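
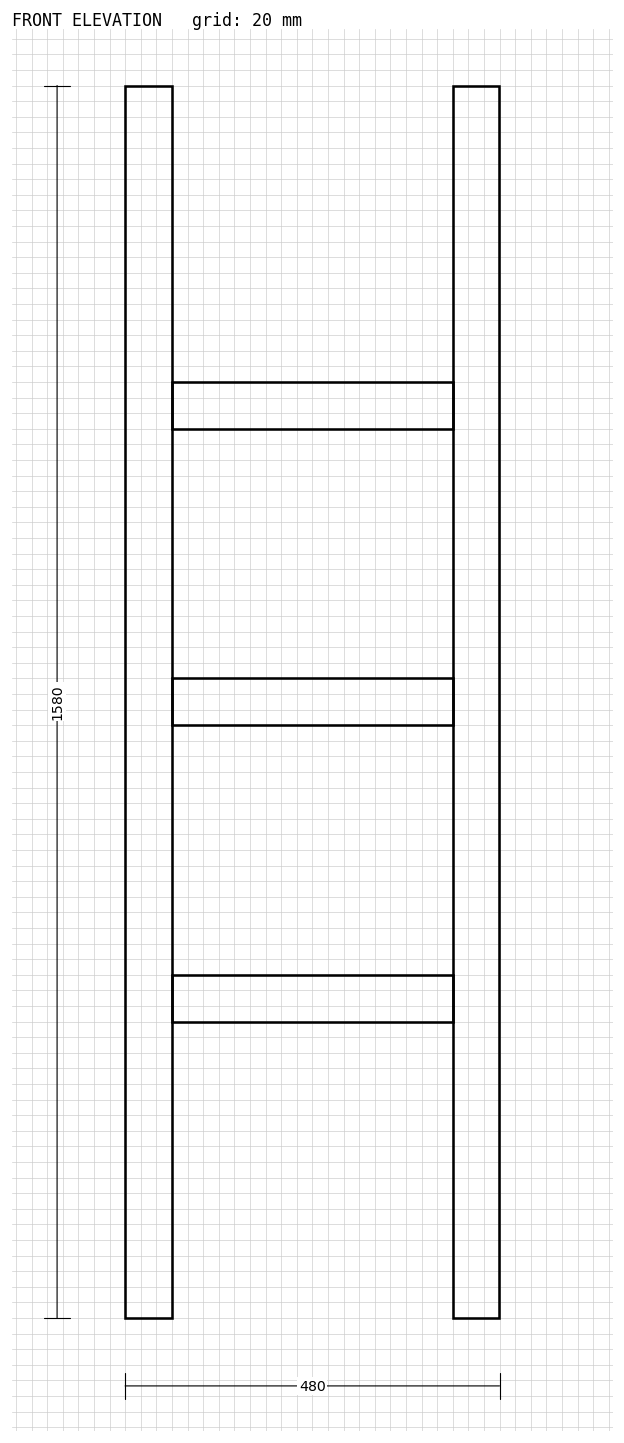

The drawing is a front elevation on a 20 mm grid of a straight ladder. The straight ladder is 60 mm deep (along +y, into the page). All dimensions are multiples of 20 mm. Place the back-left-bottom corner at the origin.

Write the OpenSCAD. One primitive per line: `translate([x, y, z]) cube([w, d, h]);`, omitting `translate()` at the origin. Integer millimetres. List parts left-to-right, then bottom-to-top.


cube([60, 60, 1580]);
translate([60, 0, 380]) cube([360, 60, 60]);
translate([60, 0, 760]) cube([360, 60, 60]);
translate([60, 0, 1140]) cube([360, 60, 60]);
translate([420, 0, 0]) cube([60, 60, 1580]);


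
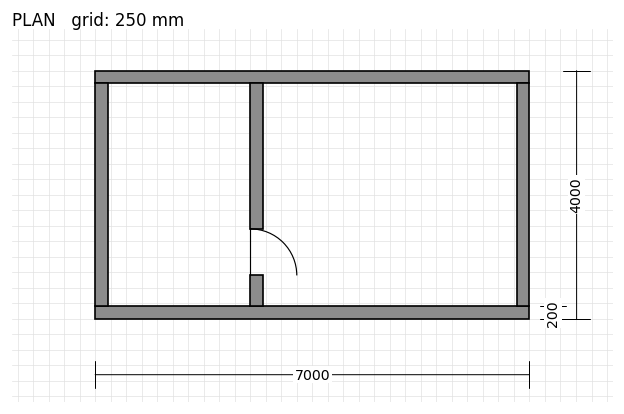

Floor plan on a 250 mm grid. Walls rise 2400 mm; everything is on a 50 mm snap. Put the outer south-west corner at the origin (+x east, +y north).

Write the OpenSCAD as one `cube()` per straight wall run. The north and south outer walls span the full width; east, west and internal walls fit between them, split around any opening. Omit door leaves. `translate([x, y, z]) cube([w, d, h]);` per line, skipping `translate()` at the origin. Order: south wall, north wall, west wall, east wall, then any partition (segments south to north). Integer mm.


cube([7000, 200, 2400]);
translate([0, 3800, 0]) cube([7000, 200, 2400]);
translate([0, 200, 0]) cube([200, 3600, 2400]);
translate([6800, 200, 0]) cube([200, 3600, 2400]);
translate([2500, 200, 0]) cube([200, 500, 2400]);
translate([2500, 1450, 0]) cube([200, 2350, 2400]);


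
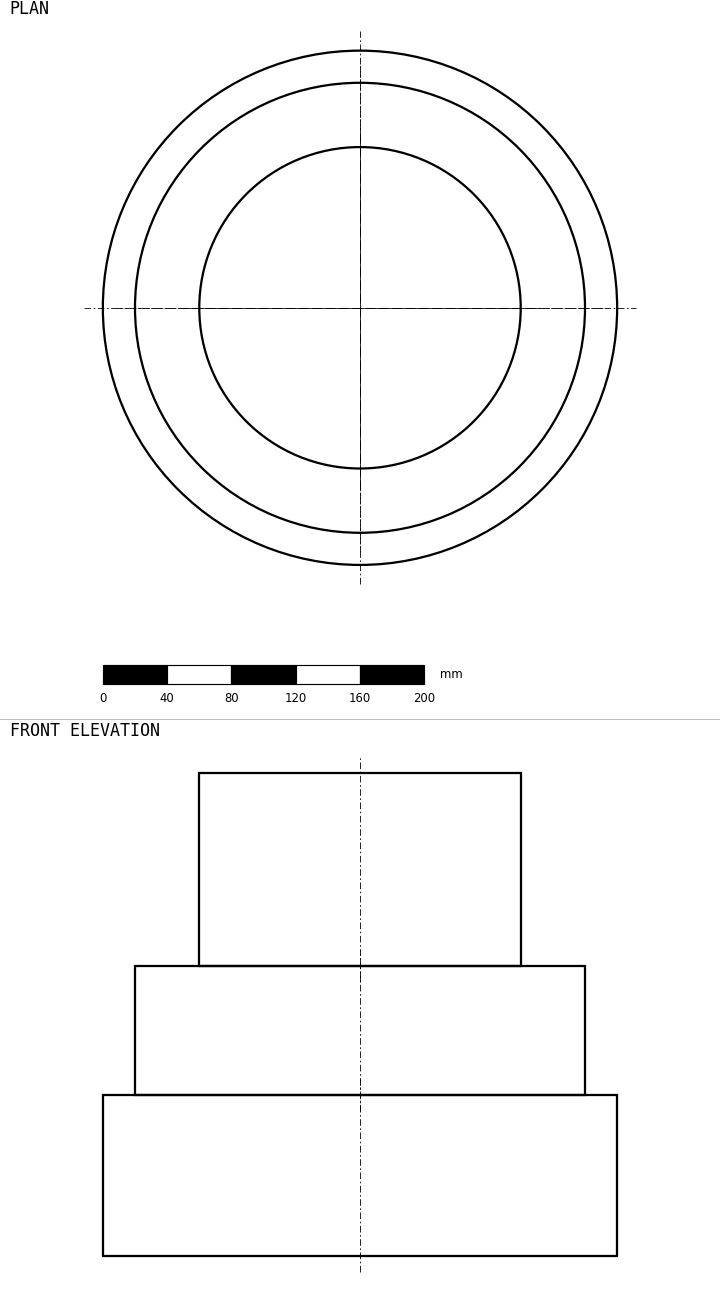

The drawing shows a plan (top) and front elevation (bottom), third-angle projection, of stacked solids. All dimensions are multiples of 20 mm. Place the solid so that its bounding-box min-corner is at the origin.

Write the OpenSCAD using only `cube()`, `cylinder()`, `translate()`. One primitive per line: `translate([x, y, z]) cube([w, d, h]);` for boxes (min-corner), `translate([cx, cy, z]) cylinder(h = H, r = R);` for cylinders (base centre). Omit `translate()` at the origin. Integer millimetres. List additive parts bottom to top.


translate([160, 160, 0]) cylinder(h = 100, r = 160);
translate([160, 160, 100]) cylinder(h = 80, r = 140);
translate([160, 160, 180]) cylinder(h = 120, r = 100);


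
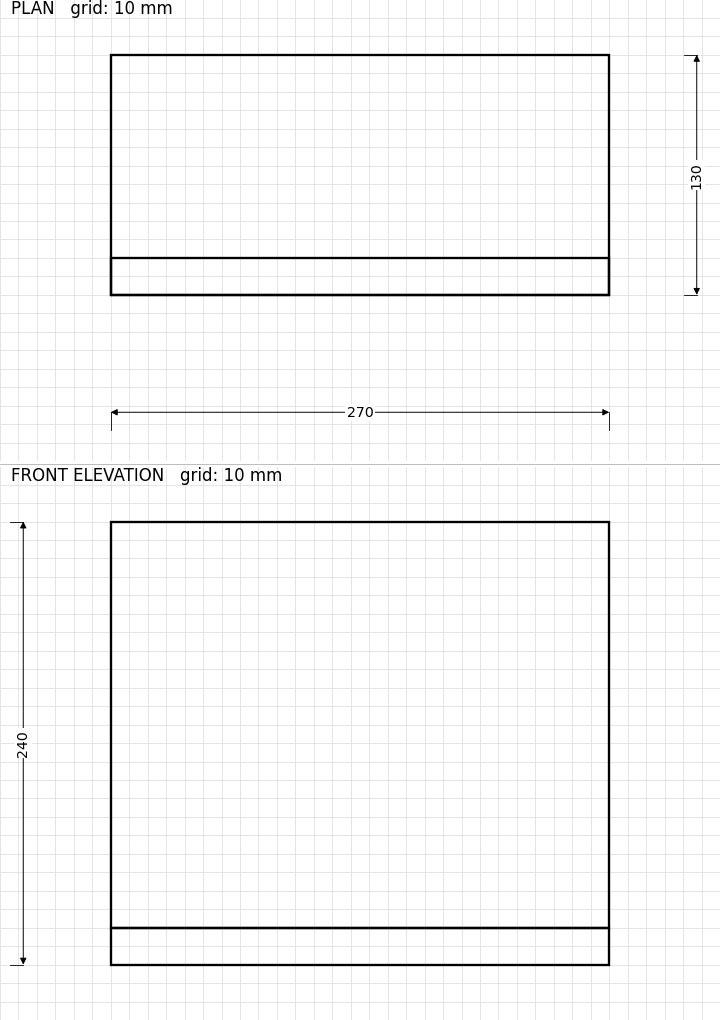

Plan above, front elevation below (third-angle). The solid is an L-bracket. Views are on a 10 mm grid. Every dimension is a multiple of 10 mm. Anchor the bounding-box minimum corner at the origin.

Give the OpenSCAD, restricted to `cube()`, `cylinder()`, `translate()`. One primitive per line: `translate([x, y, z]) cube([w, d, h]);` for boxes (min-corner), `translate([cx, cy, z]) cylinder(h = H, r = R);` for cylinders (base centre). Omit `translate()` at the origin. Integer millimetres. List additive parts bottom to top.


cube([270, 130, 20]);
translate([0, 0, 20]) cube([270, 20, 220]);


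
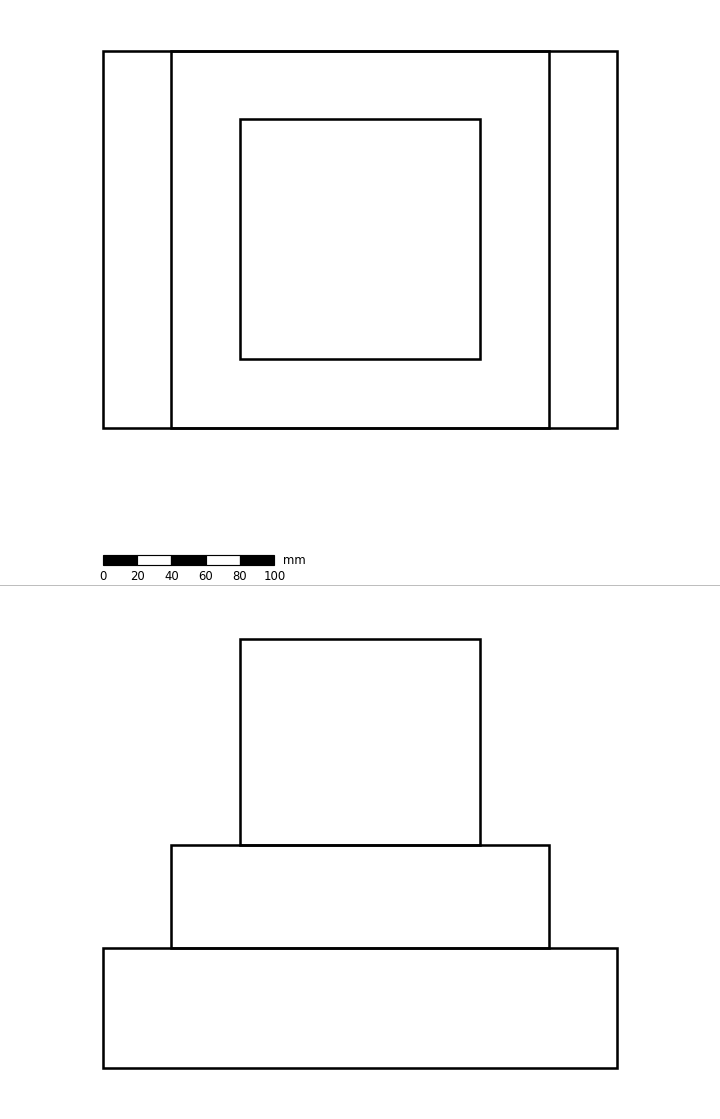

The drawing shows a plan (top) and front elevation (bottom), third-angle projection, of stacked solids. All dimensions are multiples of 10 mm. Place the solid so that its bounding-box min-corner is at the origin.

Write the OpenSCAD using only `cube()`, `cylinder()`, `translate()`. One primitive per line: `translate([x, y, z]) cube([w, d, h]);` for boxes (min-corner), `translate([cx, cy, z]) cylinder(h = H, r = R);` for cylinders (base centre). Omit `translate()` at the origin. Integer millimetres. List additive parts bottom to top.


cube([300, 220, 70]);
translate([40, 0, 70]) cube([220, 220, 60]);
translate([80, 40, 130]) cube([140, 140, 120]);


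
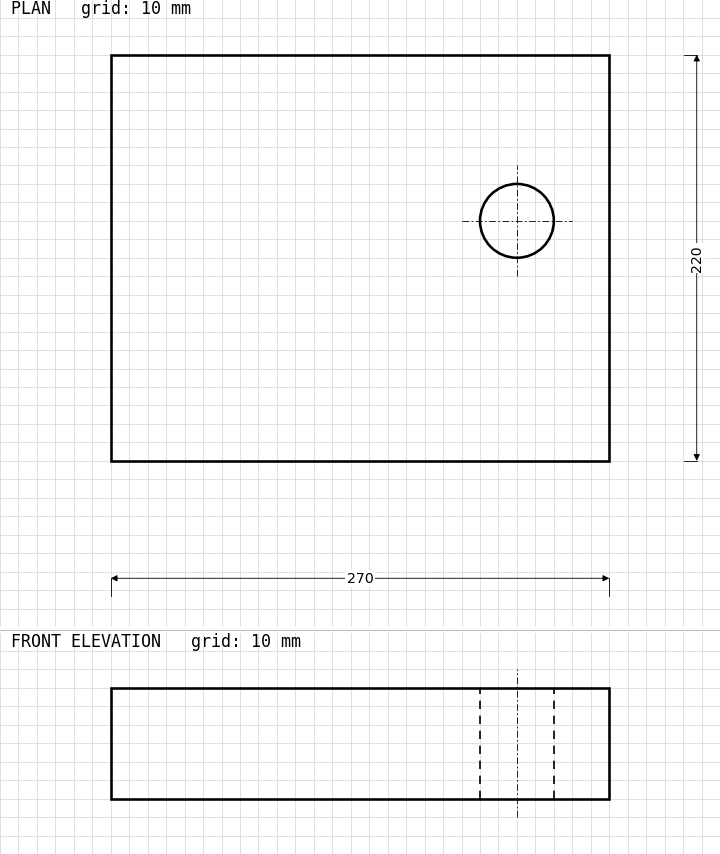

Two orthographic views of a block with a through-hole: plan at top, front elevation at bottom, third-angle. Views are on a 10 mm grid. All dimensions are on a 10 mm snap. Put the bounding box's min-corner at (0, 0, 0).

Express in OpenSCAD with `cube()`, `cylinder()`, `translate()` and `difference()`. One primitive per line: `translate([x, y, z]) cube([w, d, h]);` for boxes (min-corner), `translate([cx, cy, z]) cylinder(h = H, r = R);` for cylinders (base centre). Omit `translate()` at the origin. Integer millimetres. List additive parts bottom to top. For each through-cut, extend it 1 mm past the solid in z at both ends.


difference() {
  cube([270, 220, 60]);
  translate([220, 130, -1]) cylinder(h = 62, r = 20);
}


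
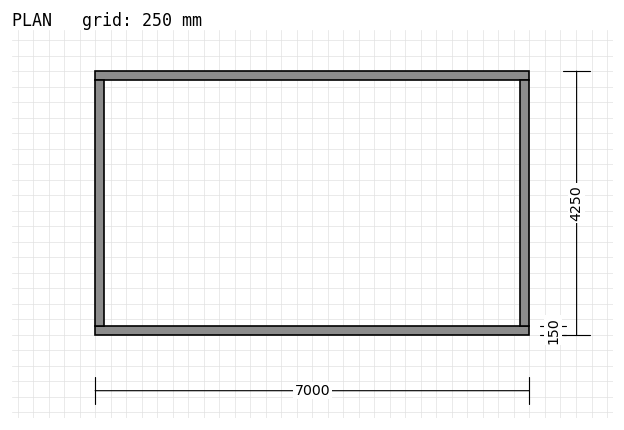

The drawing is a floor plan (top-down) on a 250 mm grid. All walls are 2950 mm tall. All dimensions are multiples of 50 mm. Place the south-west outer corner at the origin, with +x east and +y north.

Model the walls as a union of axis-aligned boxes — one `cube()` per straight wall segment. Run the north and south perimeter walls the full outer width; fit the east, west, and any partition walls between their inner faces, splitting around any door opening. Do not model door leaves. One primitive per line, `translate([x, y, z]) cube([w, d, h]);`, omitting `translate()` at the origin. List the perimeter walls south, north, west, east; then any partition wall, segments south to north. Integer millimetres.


cube([7000, 150, 2950]);
translate([0, 4100, 0]) cube([7000, 150, 2950]);
translate([0, 150, 0]) cube([150, 3950, 2950]);
translate([6850, 150, 0]) cube([150, 3950, 2950]);


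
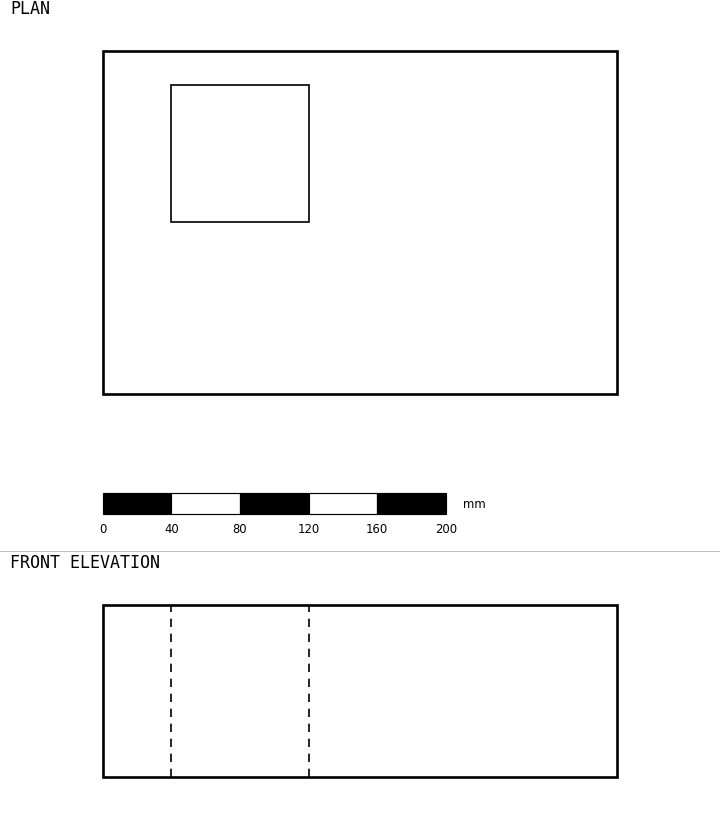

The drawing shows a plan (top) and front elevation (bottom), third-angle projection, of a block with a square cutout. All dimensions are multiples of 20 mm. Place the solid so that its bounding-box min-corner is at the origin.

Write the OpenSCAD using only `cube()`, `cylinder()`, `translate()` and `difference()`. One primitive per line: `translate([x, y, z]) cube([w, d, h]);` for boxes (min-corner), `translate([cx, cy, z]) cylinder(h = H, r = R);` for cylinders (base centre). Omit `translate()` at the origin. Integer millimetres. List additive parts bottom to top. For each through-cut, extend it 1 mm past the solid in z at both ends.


difference() {
  cube([300, 200, 100]);
  translate([40, 100, -1]) cube([80, 80, 102]);
}


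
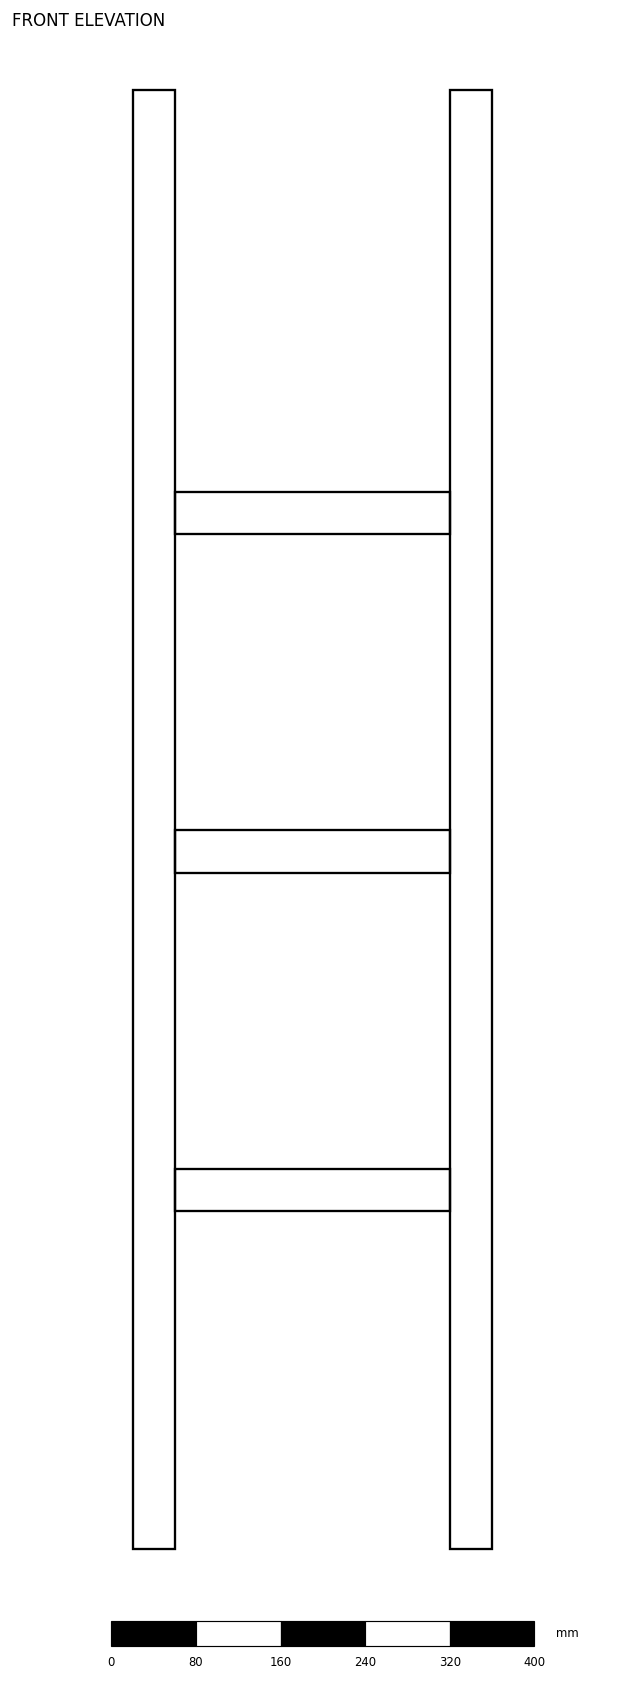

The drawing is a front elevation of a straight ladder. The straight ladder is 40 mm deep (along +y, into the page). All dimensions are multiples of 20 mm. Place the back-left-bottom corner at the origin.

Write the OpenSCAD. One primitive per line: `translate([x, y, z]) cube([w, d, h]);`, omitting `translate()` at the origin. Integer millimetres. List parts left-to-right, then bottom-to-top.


cube([40, 40, 1380]);
translate([40, 0, 320]) cube([260, 40, 40]);
translate([40, 0, 640]) cube([260, 40, 40]);
translate([40, 0, 960]) cube([260, 40, 40]);
translate([300, 0, 0]) cube([40, 40, 1380]);


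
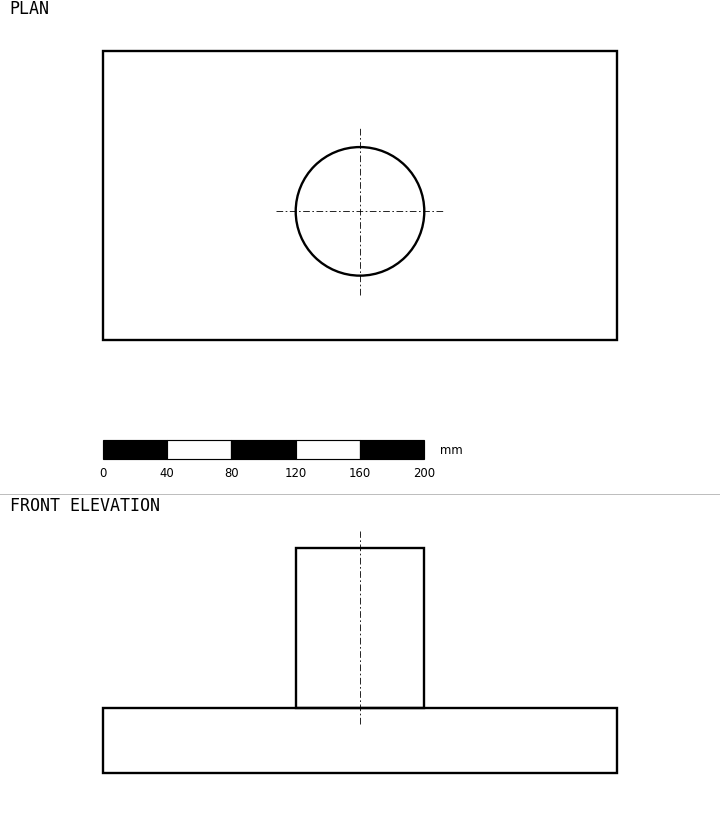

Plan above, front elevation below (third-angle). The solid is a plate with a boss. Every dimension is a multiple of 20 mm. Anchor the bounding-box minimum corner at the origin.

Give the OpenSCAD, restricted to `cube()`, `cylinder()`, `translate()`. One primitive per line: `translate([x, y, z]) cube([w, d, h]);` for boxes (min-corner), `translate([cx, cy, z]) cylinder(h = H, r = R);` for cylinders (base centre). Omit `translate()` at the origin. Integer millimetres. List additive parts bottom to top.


cube([320, 180, 40]);
translate([160, 80, 40]) cylinder(h = 100, r = 40);


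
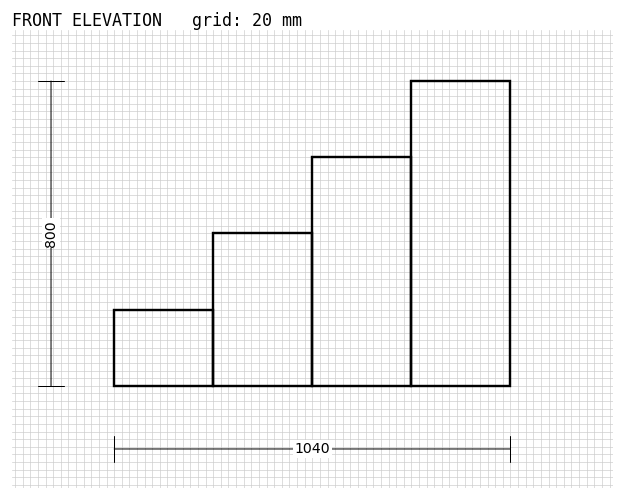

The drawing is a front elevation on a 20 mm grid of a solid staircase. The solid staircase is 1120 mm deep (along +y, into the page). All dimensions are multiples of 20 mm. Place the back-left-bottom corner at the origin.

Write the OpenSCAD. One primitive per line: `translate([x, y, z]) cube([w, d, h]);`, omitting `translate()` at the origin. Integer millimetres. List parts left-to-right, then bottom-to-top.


cube([260, 1120, 200]);
translate([260, 0, 0]) cube([260, 1120, 400]);
translate([520, 0, 0]) cube([260, 1120, 600]);
translate([780, 0, 0]) cube([260, 1120, 800]);


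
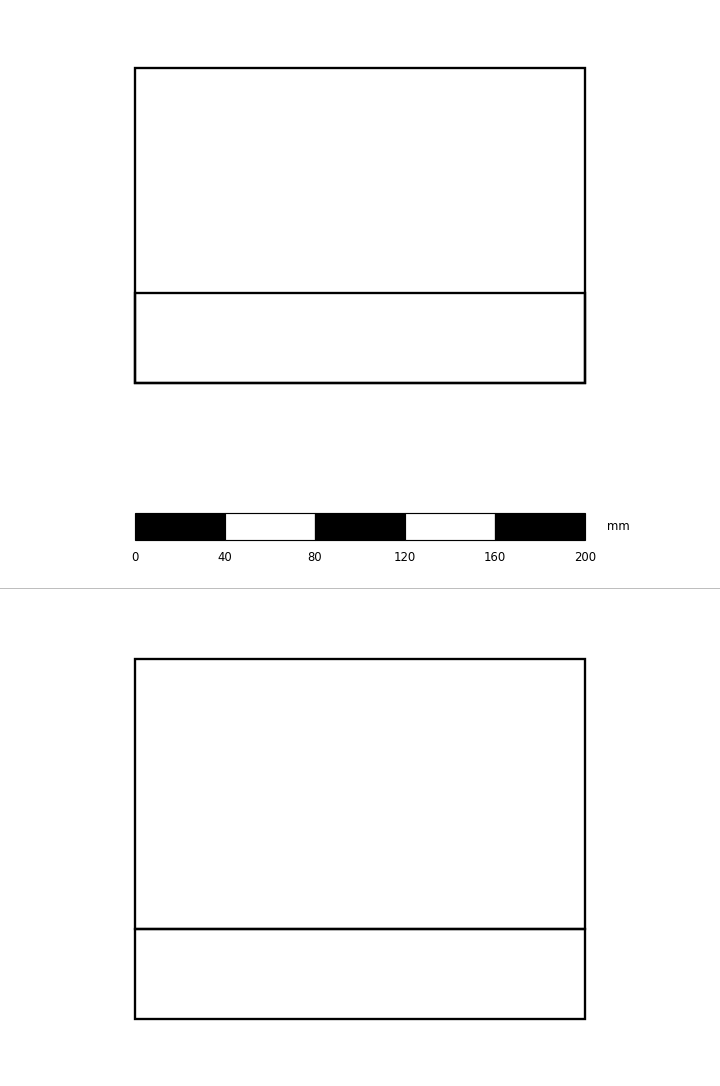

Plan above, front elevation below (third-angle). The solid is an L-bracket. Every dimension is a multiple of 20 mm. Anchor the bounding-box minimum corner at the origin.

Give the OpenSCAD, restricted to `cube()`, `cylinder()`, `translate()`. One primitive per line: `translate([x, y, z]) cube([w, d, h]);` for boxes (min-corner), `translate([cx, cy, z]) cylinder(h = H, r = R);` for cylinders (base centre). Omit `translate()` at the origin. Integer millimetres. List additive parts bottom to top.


cube([200, 140, 40]);
translate([0, 0, 40]) cube([200, 40, 120]);


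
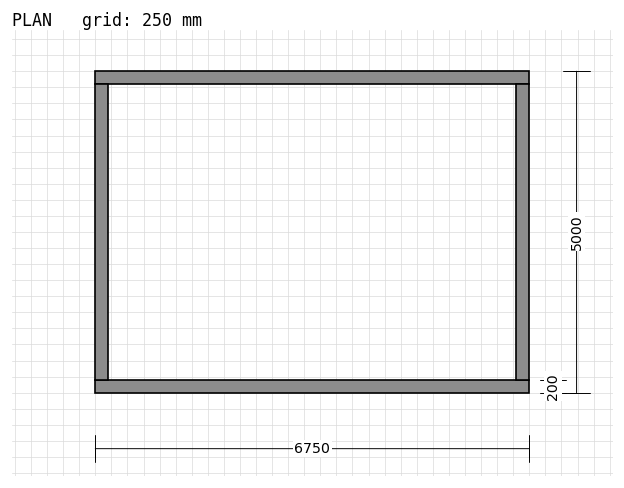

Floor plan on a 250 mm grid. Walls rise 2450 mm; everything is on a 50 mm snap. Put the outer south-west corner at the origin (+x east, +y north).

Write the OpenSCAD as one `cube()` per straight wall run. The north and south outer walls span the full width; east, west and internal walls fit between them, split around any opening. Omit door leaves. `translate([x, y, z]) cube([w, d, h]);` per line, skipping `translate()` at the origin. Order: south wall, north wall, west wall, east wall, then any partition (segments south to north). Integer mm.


cube([6750, 200, 2450]);
translate([0, 4800, 0]) cube([6750, 200, 2450]);
translate([0, 200, 0]) cube([200, 4600, 2450]);
translate([6550, 200, 0]) cube([200, 4600, 2450]);


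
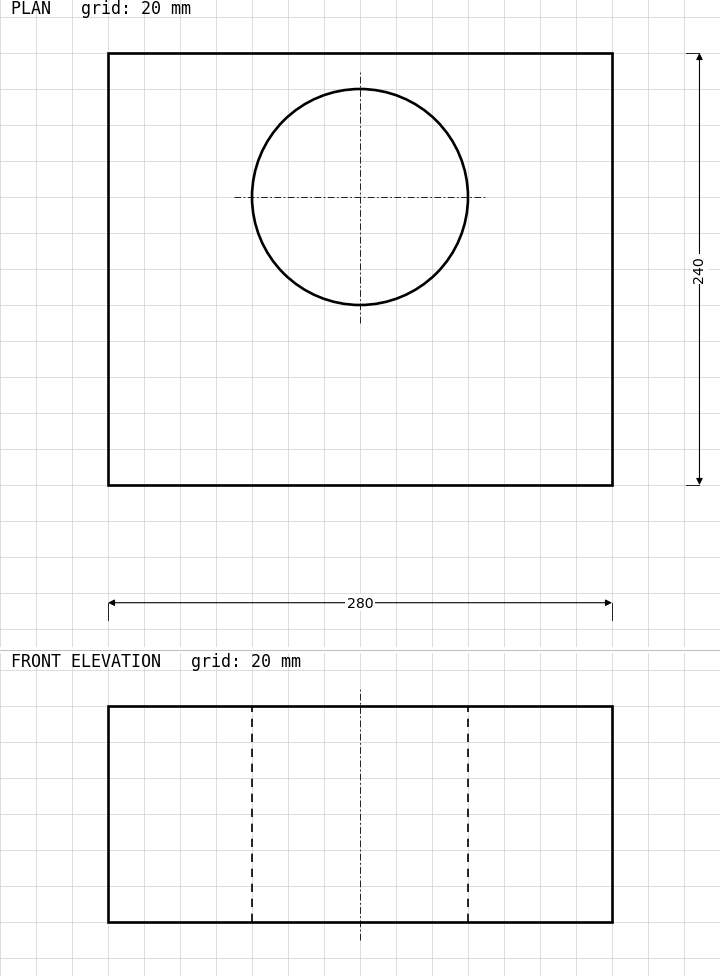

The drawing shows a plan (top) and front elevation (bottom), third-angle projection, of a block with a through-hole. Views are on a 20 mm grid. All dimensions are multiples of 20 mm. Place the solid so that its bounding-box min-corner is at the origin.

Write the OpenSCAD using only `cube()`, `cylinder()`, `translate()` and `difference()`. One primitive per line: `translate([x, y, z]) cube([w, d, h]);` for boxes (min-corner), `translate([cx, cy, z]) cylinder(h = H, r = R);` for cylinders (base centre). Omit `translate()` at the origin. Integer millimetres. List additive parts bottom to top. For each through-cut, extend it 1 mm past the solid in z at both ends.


difference() {
  cube([280, 240, 120]);
  translate([140, 160, -1]) cylinder(h = 122, r = 60);
}


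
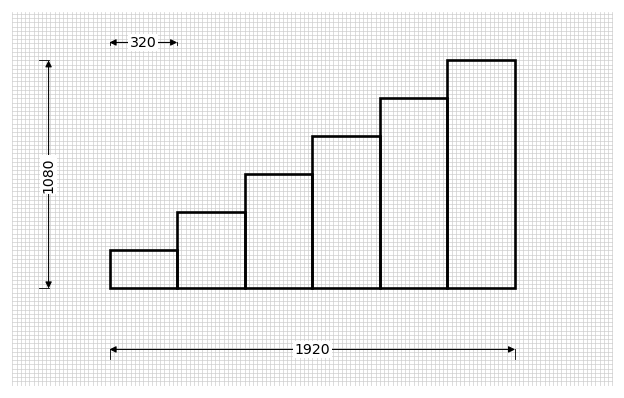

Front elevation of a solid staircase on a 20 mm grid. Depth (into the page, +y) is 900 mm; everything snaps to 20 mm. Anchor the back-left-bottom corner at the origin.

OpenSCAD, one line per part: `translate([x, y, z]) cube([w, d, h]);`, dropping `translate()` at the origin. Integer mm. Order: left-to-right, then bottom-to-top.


cube([320, 900, 180]);
translate([320, 0, 0]) cube([320, 900, 360]);
translate([640, 0, 0]) cube([320, 900, 540]);
translate([960, 0, 0]) cube([320, 900, 720]);
translate([1280, 0, 0]) cube([320, 900, 900]);
translate([1600, 0, 0]) cube([320, 900, 1080]);


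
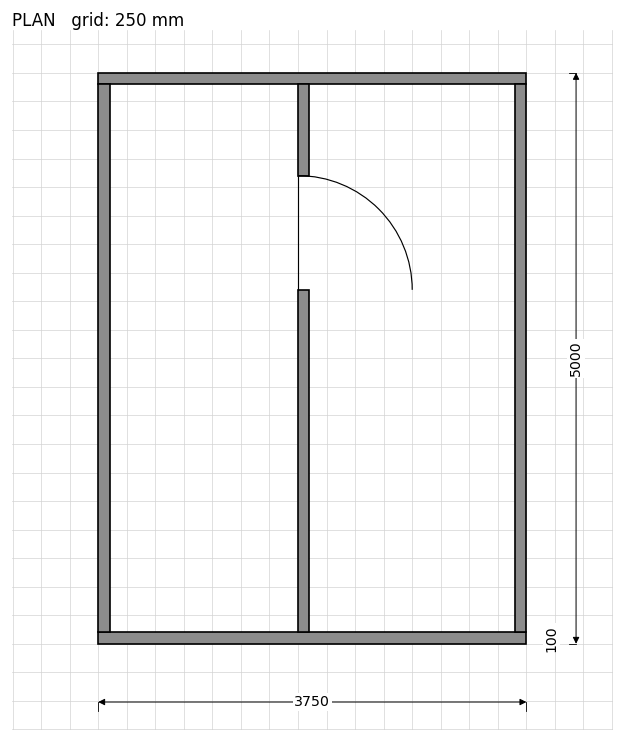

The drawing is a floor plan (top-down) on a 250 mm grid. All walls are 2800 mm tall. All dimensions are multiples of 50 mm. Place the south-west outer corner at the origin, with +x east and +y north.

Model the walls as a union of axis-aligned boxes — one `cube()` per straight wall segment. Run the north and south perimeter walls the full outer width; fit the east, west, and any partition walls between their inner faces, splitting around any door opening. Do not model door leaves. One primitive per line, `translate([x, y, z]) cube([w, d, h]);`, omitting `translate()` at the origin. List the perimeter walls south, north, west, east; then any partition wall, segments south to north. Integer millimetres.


cube([3750, 100, 2800]);
translate([0, 4900, 0]) cube([3750, 100, 2800]);
translate([0, 100, 0]) cube([100, 4800, 2800]);
translate([3650, 100, 0]) cube([100, 4800, 2800]);
translate([1750, 100, 0]) cube([100, 3000, 2800]);
translate([1750, 4100, 0]) cube([100, 800, 2800]);


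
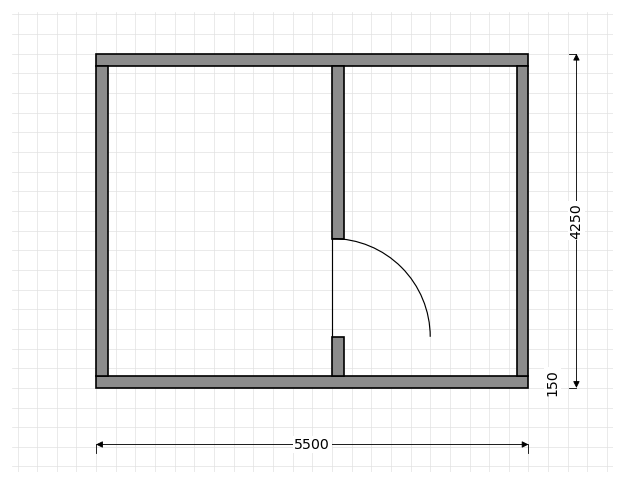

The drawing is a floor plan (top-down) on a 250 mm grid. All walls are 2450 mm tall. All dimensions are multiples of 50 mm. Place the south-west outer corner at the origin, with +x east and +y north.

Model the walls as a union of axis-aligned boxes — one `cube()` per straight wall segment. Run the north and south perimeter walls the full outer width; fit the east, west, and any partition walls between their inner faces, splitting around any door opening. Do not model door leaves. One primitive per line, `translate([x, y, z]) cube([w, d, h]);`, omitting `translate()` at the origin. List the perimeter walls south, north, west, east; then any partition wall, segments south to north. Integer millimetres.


cube([5500, 150, 2450]);
translate([0, 4100, 0]) cube([5500, 150, 2450]);
translate([0, 150, 0]) cube([150, 3950, 2450]);
translate([5350, 150, 0]) cube([150, 3950, 2450]);
translate([3000, 150, 0]) cube([150, 500, 2450]);
translate([3000, 1900, 0]) cube([150, 2200, 2450]);


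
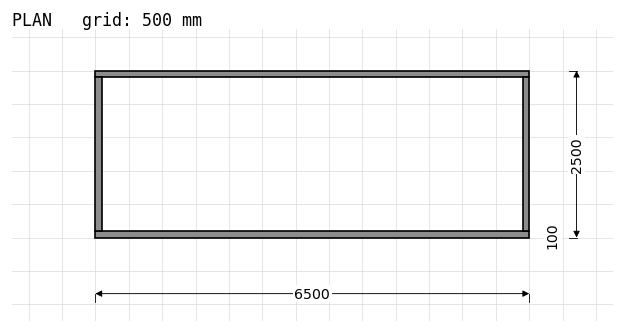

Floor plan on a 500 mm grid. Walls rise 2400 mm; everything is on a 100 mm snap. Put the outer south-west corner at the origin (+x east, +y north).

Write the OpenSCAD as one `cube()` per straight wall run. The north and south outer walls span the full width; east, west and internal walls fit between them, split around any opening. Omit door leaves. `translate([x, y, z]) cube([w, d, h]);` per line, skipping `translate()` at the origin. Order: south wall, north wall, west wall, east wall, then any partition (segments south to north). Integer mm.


cube([6500, 100, 2400]);
translate([0, 2400, 0]) cube([6500, 100, 2400]);
translate([0, 100, 0]) cube([100, 2300, 2400]);
translate([6400, 100, 0]) cube([100, 2300, 2400]);


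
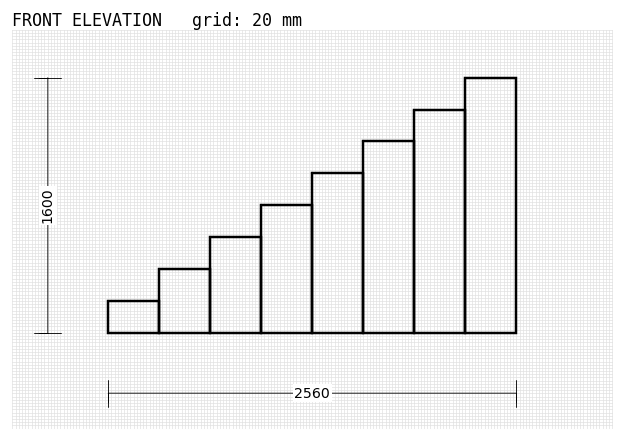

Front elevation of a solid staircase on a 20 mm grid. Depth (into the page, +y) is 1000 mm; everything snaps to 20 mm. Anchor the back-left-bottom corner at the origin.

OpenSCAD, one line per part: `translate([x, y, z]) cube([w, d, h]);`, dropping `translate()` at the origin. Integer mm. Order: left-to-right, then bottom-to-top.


cube([320, 1000, 200]);
translate([320, 0, 0]) cube([320, 1000, 400]);
translate([640, 0, 0]) cube([320, 1000, 600]);
translate([960, 0, 0]) cube([320, 1000, 800]);
translate([1280, 0, 0]) cube([320, 1000, 1000]);
translate([1600, 0, 0]) cube([320, 1000, 1200]);
translate([1920, 0, 0]) cube([320, 1000, 1400]);
translate([2240, 0, 0]) cube([320, 1000, 1600]);


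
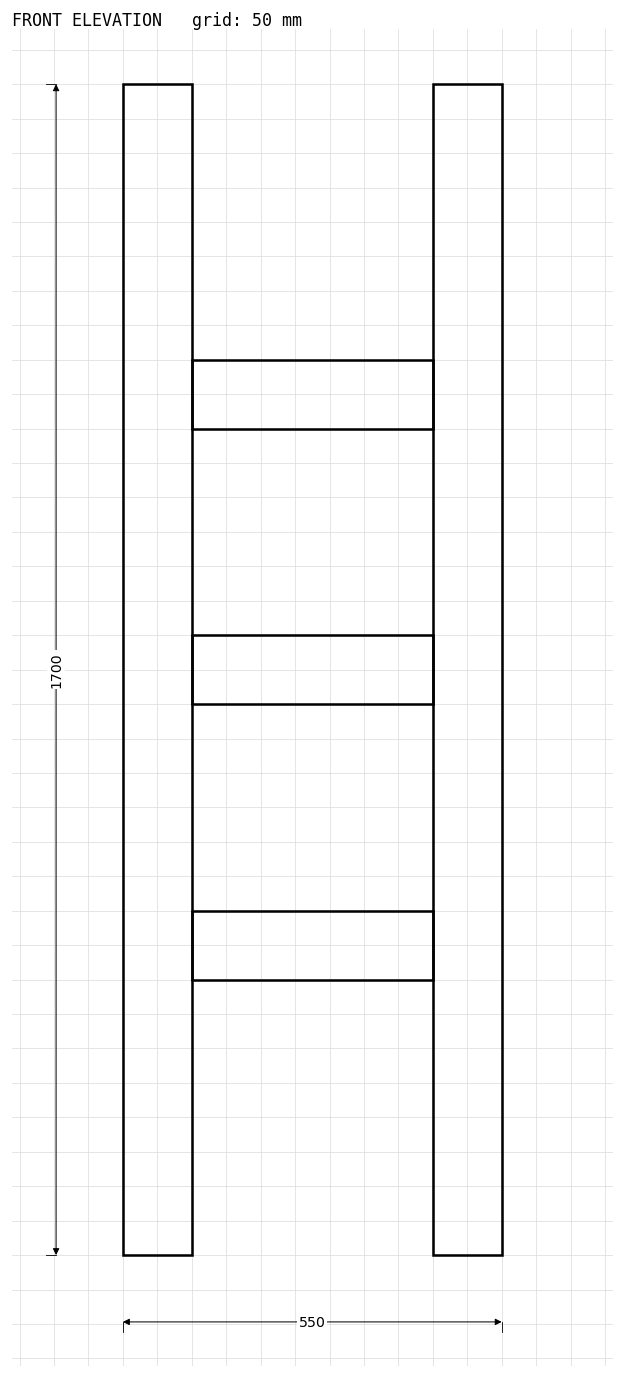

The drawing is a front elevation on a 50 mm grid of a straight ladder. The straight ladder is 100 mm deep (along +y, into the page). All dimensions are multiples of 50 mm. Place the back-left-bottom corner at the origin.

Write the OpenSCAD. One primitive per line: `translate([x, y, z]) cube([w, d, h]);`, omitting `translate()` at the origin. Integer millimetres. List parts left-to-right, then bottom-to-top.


cube([100, 100, 1700]);
translate([100, 0, 400]) cube([350, 100, 100]);
translate([100, 0, 800]) cube([350, 100, 100]);
translate([100, 0, 1200]) cube([350, 100, 100]);
translate([450, 0, 0]) cube([100, 100, 1700]);


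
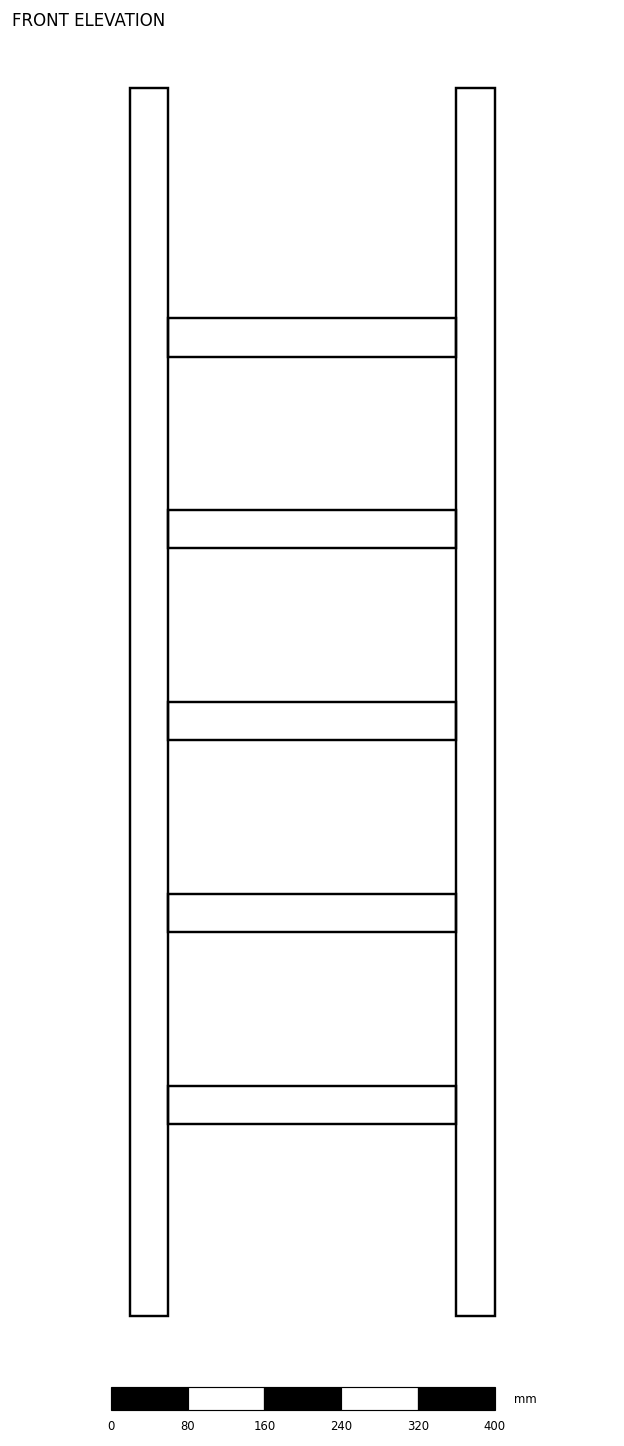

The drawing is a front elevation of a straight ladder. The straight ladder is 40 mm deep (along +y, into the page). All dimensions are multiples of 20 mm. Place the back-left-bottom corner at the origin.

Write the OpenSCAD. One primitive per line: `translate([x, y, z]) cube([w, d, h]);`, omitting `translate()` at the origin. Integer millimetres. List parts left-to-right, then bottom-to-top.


cube([40, 40, 1280]);
translate([40, 0, 200]) cube([300, 40, 40]);
translate([40, 0, 400]) cube([300, 40, 40]);
translate([40, 0, 600]) cube([300, 40, 40]);
translate([40, 0, 800]) cube([300, 40, 40]);
translate([40, 0, 1000]) cube([300, 40, 40]);
translate([340, 0, 0]) cube([40, 40, 1280]);


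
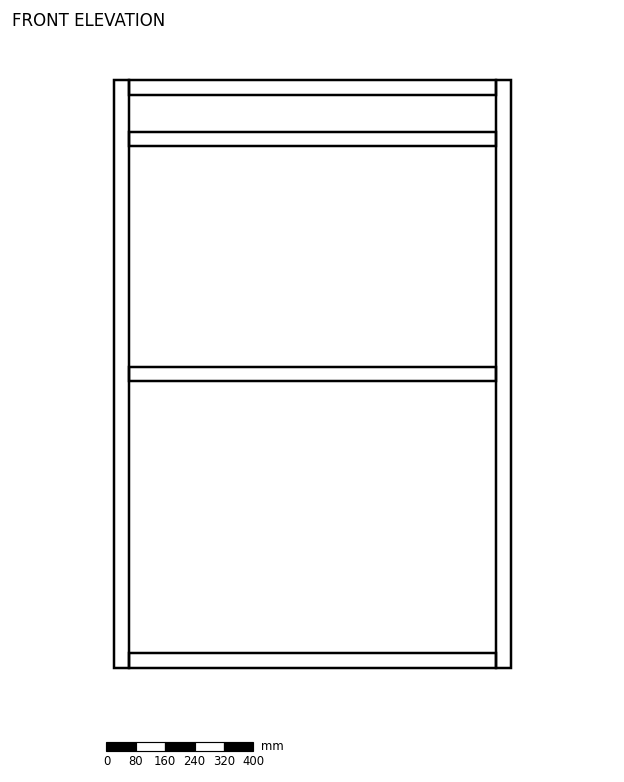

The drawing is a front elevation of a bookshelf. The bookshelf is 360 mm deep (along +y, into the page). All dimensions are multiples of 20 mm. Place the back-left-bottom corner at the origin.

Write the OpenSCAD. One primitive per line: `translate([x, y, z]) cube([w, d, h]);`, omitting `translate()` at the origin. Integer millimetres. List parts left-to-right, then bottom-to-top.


cube([40, 360, 1600]);
translate([40, 0, 0]) cube([1000, 360, 40]);
translate([40, 0, 780]) cube([1000, 360, 40]);
translate([40, 0, 1420]) cube([1000, 360, 40]);
translate([40, 0, 1560]) cube([1000, 360, 40]);
translate([1040, 0, 0]) cube([40, 360, 1600]);


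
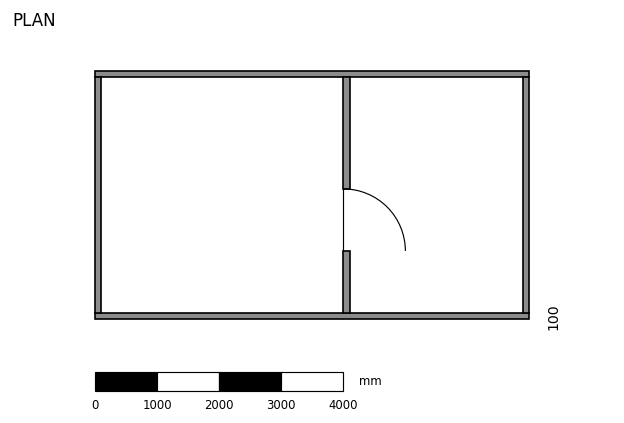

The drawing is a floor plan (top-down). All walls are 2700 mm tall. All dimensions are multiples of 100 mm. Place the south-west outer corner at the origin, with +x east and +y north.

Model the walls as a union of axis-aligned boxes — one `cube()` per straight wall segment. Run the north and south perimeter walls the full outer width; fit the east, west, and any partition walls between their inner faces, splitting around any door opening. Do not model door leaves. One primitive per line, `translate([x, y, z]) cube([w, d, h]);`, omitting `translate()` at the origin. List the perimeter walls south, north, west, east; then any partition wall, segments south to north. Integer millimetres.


cube([7000, 100, 2700]);
translate([0, 3900, 0]) cube([7000, 100, 2700]);
translate([0, 100, 0]) cube([100, 3800, 2700]);
translate([6900, 100, 0]) cube([100, 3800, 2700]);
translate([4000, 100, 0]) cube([100, 1000, 2700]);
translate([4000, 2100, 0]) cube([100, 1800, 2700]);


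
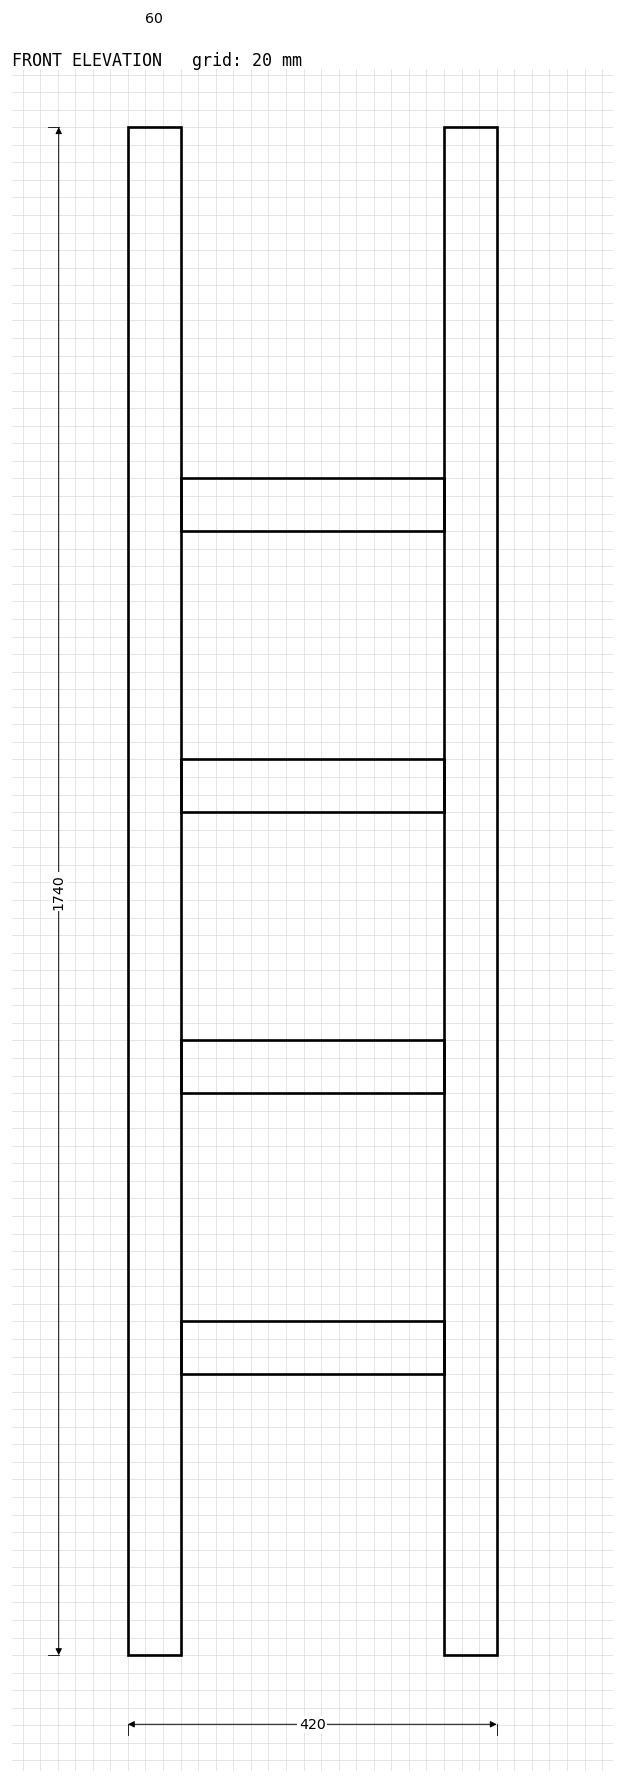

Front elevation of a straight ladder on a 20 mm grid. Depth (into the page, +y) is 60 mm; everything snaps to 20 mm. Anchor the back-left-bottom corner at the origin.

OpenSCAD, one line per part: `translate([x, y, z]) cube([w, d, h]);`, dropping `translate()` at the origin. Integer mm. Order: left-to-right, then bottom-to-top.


cube([60, 60, 1740]);
translate([60, 0, 320]) cube([300, 60, 60]);
translate([60, 0, 640]) cube([300, 60, 60]);
translate([60, 0, 960]) cube([300, 60, 60]);
translate([60, 0, 1280]) cube([300, 60, 60]);
translate([360, 0, 0]) cube([60, 60, 1740]);


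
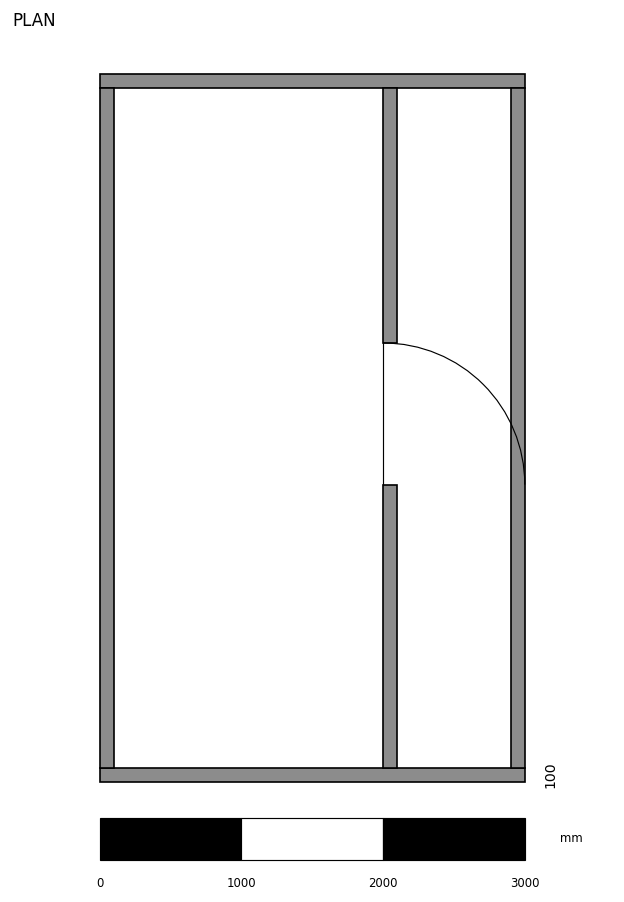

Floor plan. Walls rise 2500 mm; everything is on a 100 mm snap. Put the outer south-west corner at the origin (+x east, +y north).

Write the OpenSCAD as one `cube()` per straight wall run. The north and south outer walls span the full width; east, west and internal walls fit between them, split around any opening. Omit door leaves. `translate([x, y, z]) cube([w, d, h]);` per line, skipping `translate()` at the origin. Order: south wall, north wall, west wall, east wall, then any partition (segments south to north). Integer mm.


cube([3000, 100, 2500]);
translate([0, 4900, 0]) cube([3000, 100, 2500]);
translate([0, 100, 0]) cube([100, 4800, 2500]);
translate([2900, 100, 0]) cube([100, 4800, 2500]);
translate([2000, 100, 0]) cube([100, 2000, 2500]);
translate([2000, 3100, 0]) cube([100, 1800, 2500]);


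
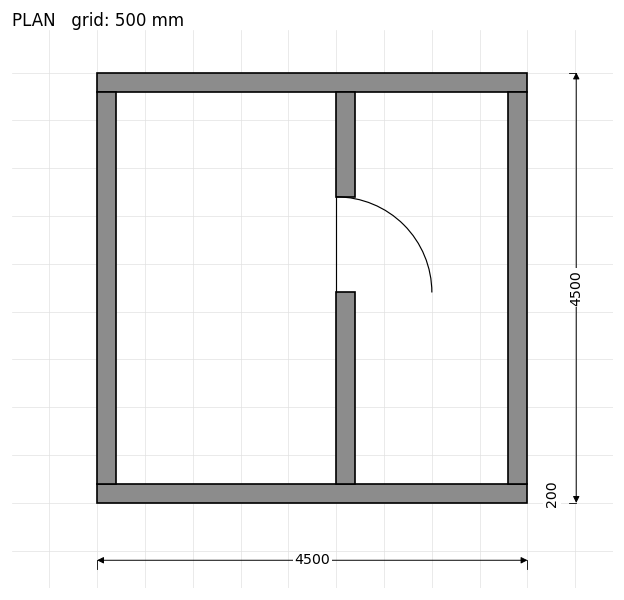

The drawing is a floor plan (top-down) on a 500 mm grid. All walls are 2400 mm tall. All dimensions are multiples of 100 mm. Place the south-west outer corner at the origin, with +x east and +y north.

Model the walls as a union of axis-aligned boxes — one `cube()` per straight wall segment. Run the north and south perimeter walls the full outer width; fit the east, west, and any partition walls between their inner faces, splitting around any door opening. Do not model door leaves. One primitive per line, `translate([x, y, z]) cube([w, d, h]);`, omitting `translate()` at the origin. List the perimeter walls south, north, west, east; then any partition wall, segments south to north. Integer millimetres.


cube([4500, 200, 2400]);
translate([0, 4300, 0]) cube([4500, 200, 2400]);
translate([0, 200, 0]) cube([200, 4100, 2400]);
translate([4300, 200, 0]) cube([200, 4100, 2400]);
translate([2500, 200, 0]) cube([200, 2000, 2400]);
translate([2500, 3200, 0]) cube([200, 1100, 2400]);


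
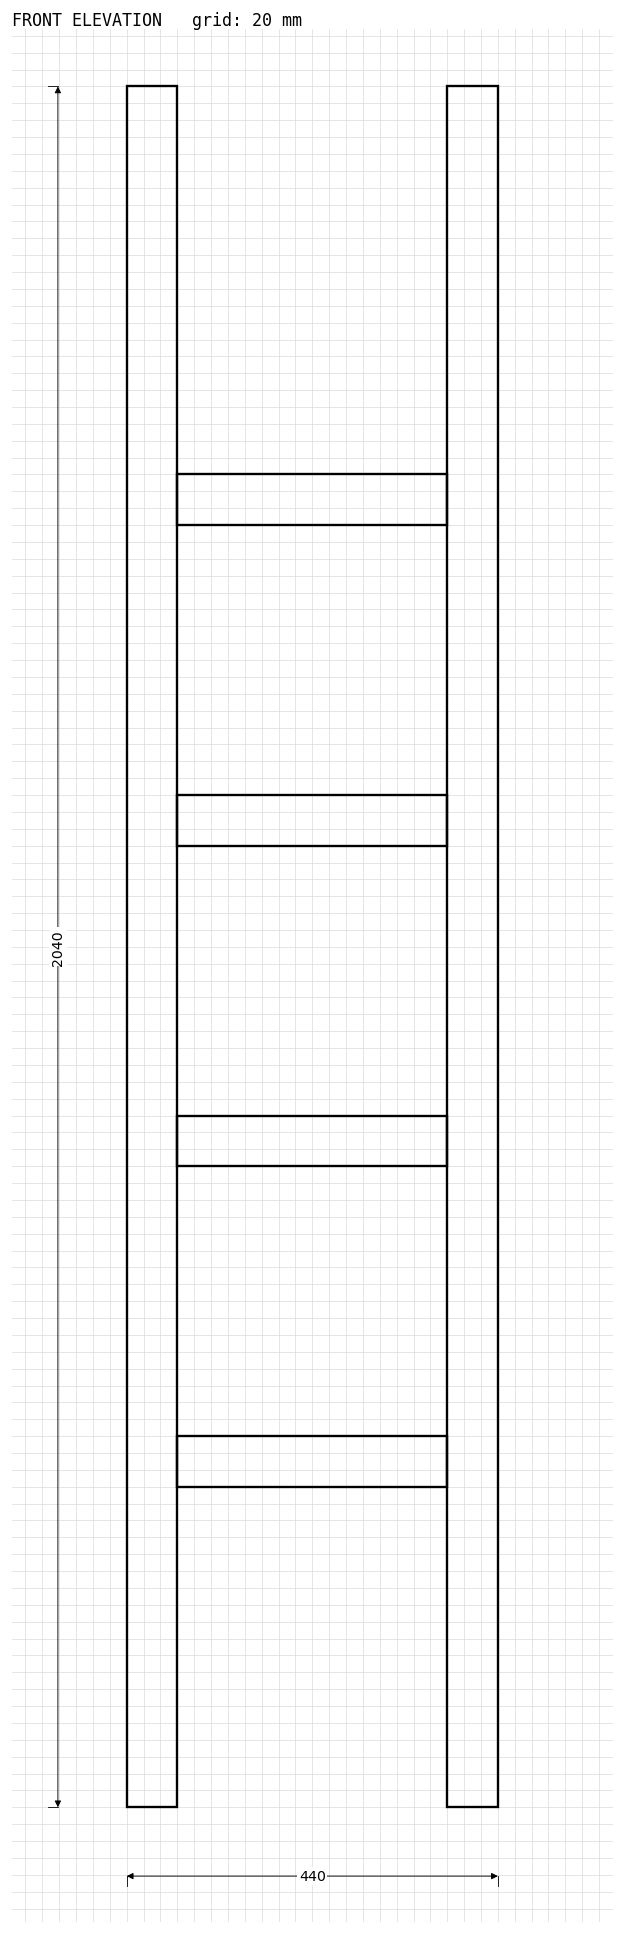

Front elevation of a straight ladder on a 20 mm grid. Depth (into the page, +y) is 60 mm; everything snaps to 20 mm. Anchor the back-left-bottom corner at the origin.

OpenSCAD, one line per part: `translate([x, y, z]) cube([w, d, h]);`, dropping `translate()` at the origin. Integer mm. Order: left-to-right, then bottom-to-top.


cube([60, 60, 2040]);
translate([60, 0, 380]) cube([320, 60, 60]);
translate([60, 0, 760]) cube([320, 60, 60]);
translate([60, 0, 1140]) cube([320, 60, 60]);
translate([60, 0, 1520]) cube([320, 60, 60]);
translate([380, 0, 0]) cube([60, 60, 2040]);


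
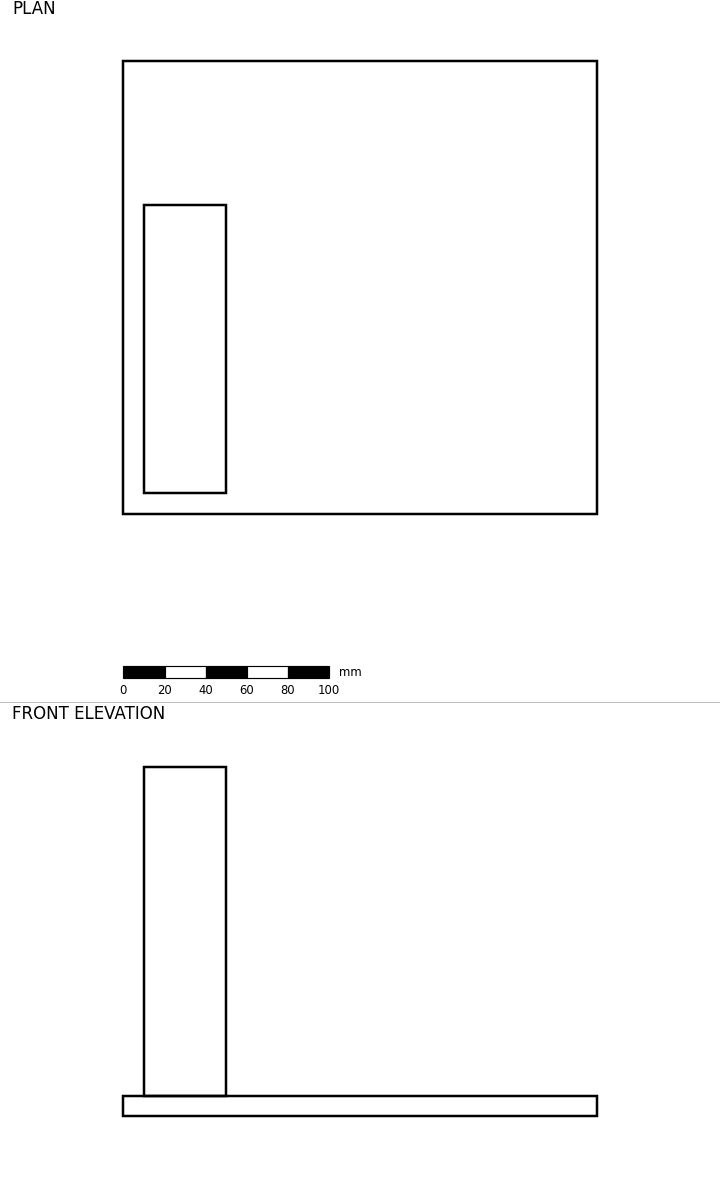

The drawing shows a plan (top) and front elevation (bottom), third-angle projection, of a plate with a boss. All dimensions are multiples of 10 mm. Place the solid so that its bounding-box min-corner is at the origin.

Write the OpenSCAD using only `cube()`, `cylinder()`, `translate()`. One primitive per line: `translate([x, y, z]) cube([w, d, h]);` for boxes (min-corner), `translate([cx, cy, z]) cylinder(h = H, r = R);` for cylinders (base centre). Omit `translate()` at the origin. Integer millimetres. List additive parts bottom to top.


cube([230, 220, 10]);
translate([10, 10, 10]) cube([40, 140, 160]);


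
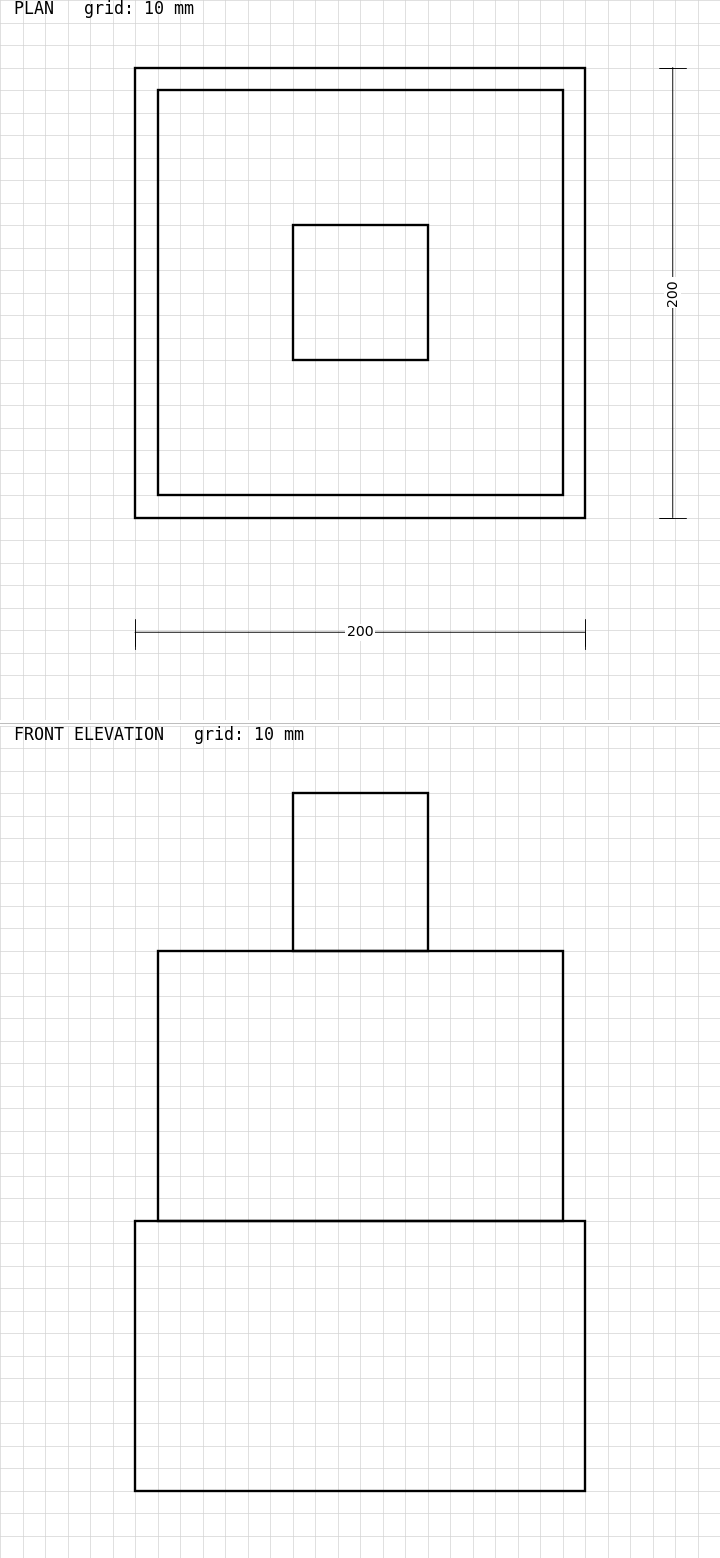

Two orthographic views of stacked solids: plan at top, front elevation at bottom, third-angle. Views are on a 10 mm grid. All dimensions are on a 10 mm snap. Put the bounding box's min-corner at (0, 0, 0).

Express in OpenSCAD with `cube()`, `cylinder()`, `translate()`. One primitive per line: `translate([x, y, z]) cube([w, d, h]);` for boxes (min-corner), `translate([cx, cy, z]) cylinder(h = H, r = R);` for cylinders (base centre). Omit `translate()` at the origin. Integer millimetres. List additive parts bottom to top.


cube([200, 200, 120]);
translate([10, 10, 120]) cube([180, 180, 120]);
translate([70, 70, 240]) cube([60, 60, 70]);


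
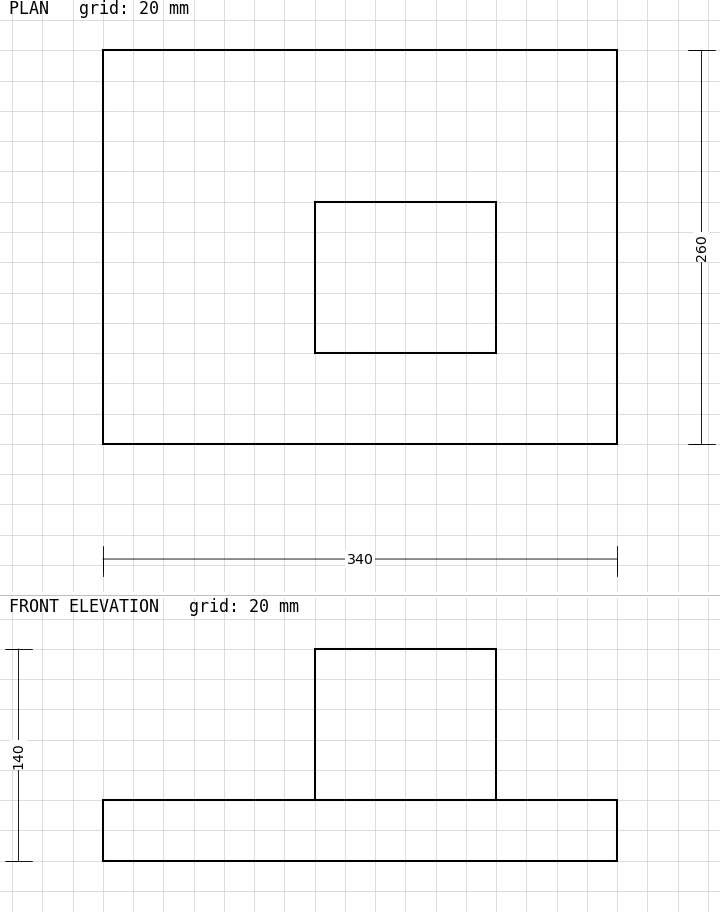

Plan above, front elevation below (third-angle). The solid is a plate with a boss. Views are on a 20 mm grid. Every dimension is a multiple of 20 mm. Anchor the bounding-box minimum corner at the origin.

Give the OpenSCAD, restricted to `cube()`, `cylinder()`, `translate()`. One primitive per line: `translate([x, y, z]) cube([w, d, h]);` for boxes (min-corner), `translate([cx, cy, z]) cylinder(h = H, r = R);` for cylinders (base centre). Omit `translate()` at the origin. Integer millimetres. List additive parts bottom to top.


cube([340, 260, 40]);
translate([140, 60, 40]) cube([120, 100, 100]);


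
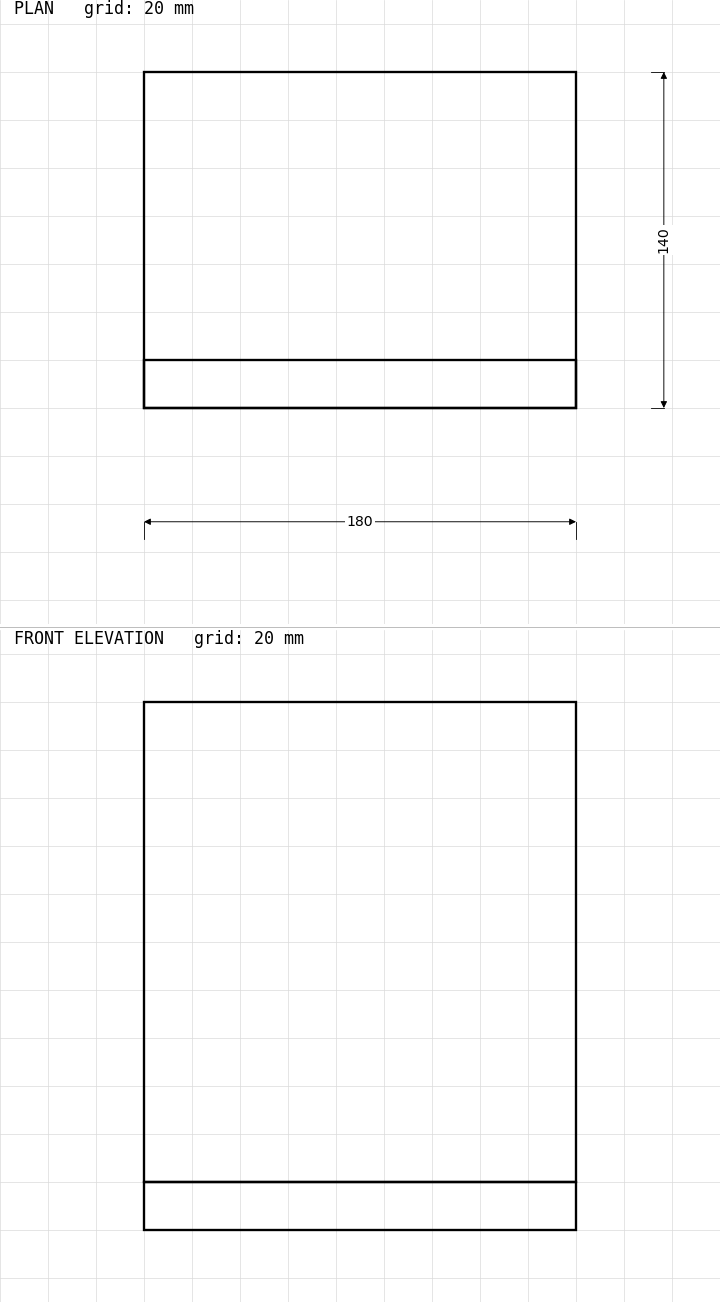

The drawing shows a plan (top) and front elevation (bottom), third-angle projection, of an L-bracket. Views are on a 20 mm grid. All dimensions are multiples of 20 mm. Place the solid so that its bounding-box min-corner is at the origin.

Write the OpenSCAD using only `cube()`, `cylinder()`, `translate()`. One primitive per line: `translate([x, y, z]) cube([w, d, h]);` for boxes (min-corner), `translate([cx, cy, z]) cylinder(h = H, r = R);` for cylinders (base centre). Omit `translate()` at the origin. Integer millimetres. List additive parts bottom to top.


cube([180, 140, 20]);
translate([0, 0, 20]) cube([180, 20, 200]);


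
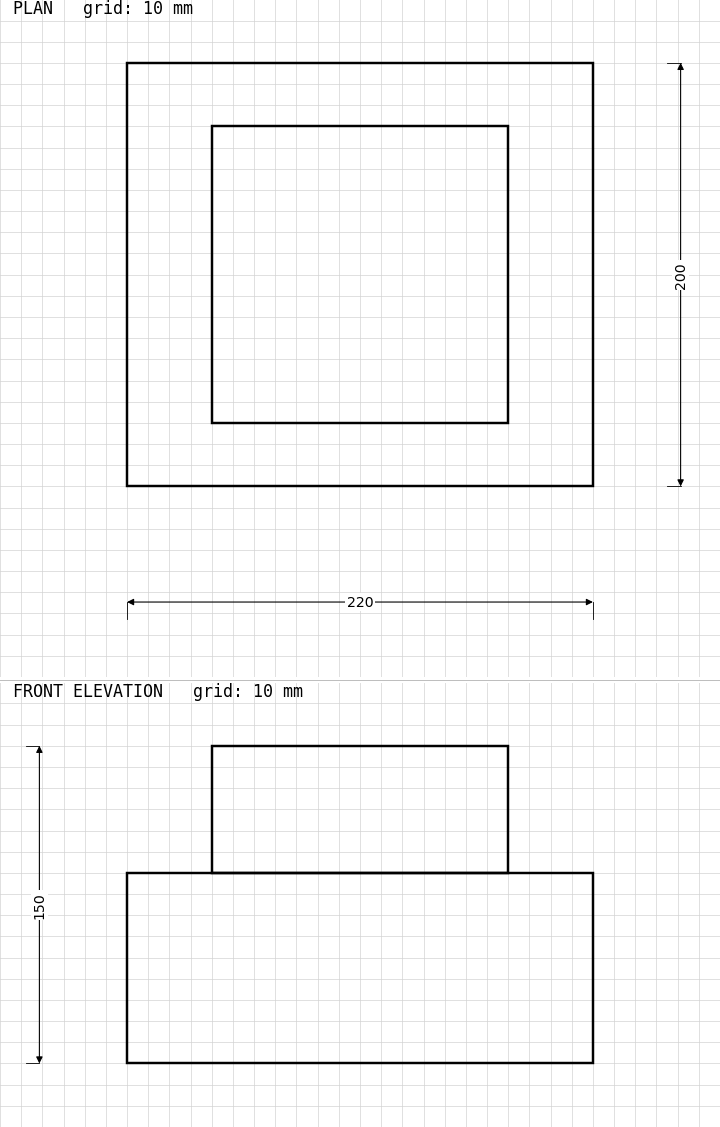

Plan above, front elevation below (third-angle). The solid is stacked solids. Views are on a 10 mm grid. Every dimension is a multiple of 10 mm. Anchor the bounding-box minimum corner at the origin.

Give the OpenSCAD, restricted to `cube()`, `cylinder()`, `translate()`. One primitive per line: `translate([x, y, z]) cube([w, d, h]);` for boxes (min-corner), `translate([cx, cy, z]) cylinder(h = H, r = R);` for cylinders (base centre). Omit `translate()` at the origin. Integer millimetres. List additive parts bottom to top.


cube([220, 200, 90]);
translate([40, 30, 90]) cube([140, 140, 60]);


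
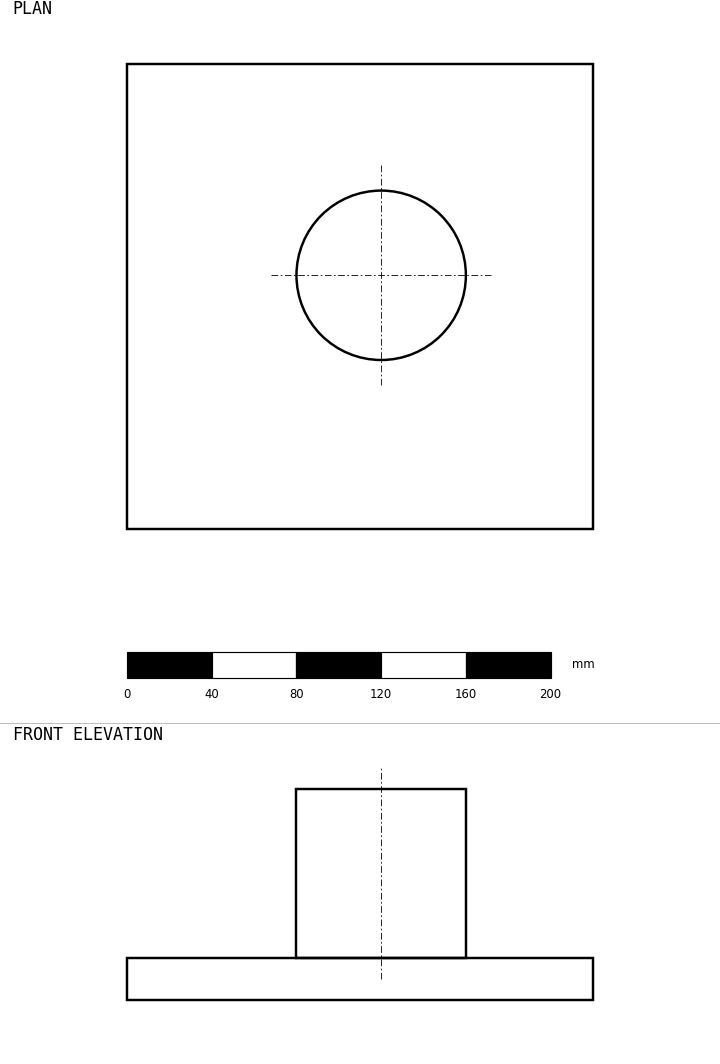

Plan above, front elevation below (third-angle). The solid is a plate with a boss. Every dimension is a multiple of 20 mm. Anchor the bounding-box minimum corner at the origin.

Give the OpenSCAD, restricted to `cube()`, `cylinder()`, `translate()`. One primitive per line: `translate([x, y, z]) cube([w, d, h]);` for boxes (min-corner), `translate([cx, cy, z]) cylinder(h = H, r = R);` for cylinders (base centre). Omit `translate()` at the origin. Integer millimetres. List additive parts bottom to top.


cube([220, 220, 20]);
translate([120, 120, 20]) cylinder(h = 80, r = 40);


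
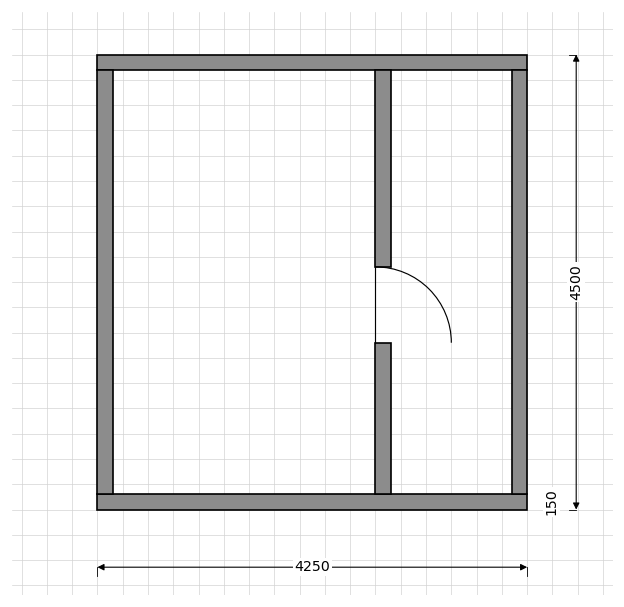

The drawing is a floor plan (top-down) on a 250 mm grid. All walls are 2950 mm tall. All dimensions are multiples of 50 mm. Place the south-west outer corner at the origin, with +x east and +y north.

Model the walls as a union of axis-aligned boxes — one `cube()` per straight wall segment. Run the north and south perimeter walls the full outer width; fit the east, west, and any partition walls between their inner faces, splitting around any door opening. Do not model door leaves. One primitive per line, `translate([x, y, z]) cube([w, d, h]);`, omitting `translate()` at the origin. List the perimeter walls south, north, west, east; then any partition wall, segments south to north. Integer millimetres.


cube([4250, 150, 2950]);
translate([0, 4350, 0]) cube([4250, 150, 2950]);
translate([0, 150, 0]) cube([150, 4200, 2950]);
translate([4100, 150, 0]) cube([150, 4200, 2950]);
translate([2750, 150, 0]) cube([150, 1500, 2950]);
translate([2750, 2400, 0]) cube([150, 1950, 2950]);


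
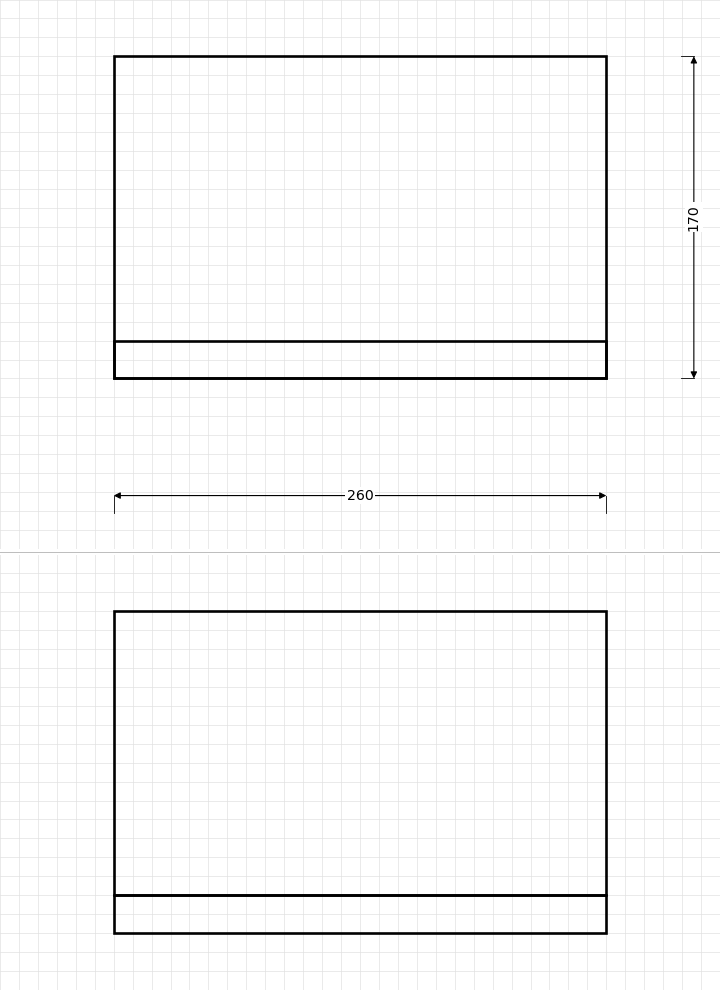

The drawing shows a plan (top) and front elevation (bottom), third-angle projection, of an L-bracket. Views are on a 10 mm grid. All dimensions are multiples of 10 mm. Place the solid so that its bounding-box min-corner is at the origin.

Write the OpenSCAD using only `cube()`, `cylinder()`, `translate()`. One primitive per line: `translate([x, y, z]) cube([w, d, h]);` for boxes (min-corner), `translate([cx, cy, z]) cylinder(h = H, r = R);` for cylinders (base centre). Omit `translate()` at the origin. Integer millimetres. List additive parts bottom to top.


cube([260, 170, 20]);
translate([0, 0, 20]) cube([260, 20, 150]);
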